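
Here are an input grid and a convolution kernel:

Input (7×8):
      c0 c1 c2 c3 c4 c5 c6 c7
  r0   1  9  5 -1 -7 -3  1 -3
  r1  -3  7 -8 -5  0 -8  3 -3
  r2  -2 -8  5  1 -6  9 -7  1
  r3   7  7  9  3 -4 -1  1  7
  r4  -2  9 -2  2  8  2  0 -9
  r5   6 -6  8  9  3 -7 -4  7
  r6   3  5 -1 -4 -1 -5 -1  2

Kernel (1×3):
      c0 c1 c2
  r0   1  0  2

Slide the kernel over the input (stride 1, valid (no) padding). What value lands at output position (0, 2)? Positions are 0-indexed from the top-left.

The receptive field on the input at this output position is [5 -1 -7]. Elementwise product with the kernel and sum: 5·1 + -7·2.

-9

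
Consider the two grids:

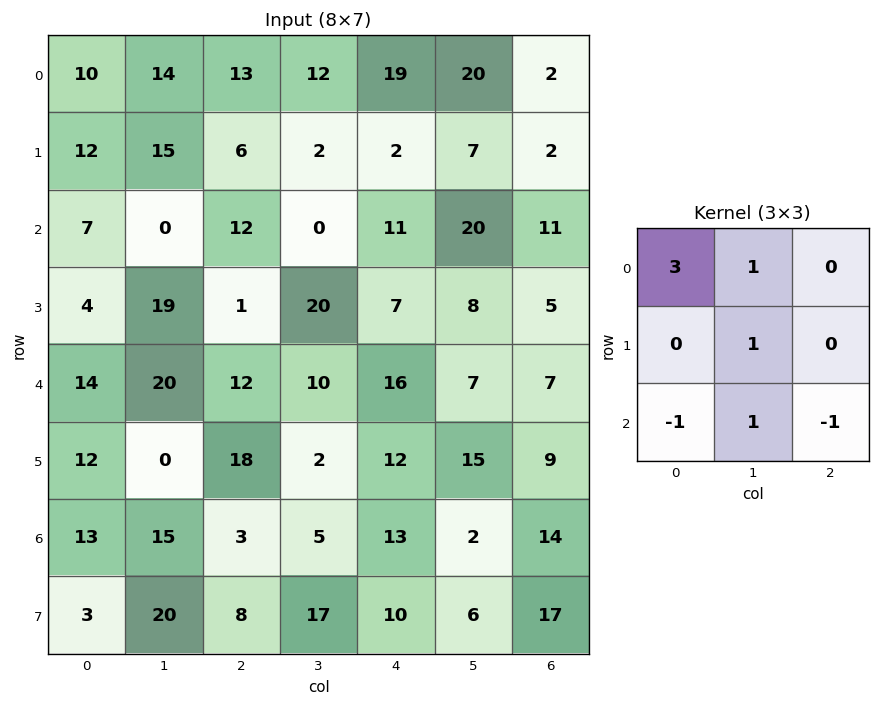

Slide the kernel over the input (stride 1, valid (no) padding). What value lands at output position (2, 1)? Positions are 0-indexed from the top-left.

-5

The receptive field on the input at this output position is [0 12 0 / 19 1 20 / 20 12 10]. Elementwise product with the kernel and sum: 0·3 + 12·1 + 1·1 + 20·-1 + 12·1 + 10·-1.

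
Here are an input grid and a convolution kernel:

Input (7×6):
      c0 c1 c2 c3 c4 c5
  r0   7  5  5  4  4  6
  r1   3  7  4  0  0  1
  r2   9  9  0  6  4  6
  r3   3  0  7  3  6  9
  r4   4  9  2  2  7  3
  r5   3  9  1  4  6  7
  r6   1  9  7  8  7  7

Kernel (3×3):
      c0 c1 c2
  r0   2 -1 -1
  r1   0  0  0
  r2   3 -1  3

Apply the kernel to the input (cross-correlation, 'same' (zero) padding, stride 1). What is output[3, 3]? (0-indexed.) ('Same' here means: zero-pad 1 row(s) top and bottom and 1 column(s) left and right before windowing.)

The receptive field on the zero-padded input at this output position is [0 6 4 / 7 3 6 / 2 2 7]. Elementwise product with the kernel and sum: 0·2 + 6·-1 + 4·-1 + 2·3 + 2·-1 + 7·3.

15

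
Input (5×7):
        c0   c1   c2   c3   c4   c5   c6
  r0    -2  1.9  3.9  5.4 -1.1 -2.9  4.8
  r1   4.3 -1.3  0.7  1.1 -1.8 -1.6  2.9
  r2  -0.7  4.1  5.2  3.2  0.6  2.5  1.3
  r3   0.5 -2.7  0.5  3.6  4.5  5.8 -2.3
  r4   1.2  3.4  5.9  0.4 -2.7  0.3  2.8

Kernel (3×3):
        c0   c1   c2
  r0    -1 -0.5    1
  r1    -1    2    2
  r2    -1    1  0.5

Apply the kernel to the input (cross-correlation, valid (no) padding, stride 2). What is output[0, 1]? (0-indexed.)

The receptive field on the input at this output position is [3.9 5.4 -1.1 / 0.7 1.1 -1.8 / 5.2 3.2 0.6]. Elementwise product with the kernel and sum: 3.9·-1 + 5.4·-0.5 + -1.1·1 + 0.7·-1 + 1.1·2 + -1.8·2 + 5.2·-1 + 3.2·1 + 0.6·0.5.

-11.5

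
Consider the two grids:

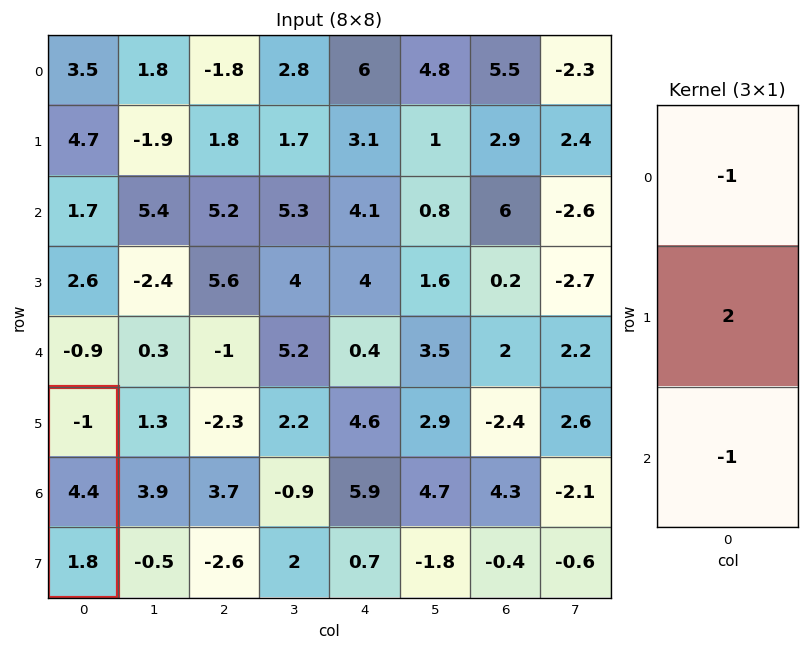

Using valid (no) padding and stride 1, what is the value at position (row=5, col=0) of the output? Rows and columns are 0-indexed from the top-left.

8

The receptive field on the input at this output position is [-1 / 4.4 / 1.8]. Elementwise product with the kernel and sum: -1·-1 + 4.4·2 + 1.8·-1.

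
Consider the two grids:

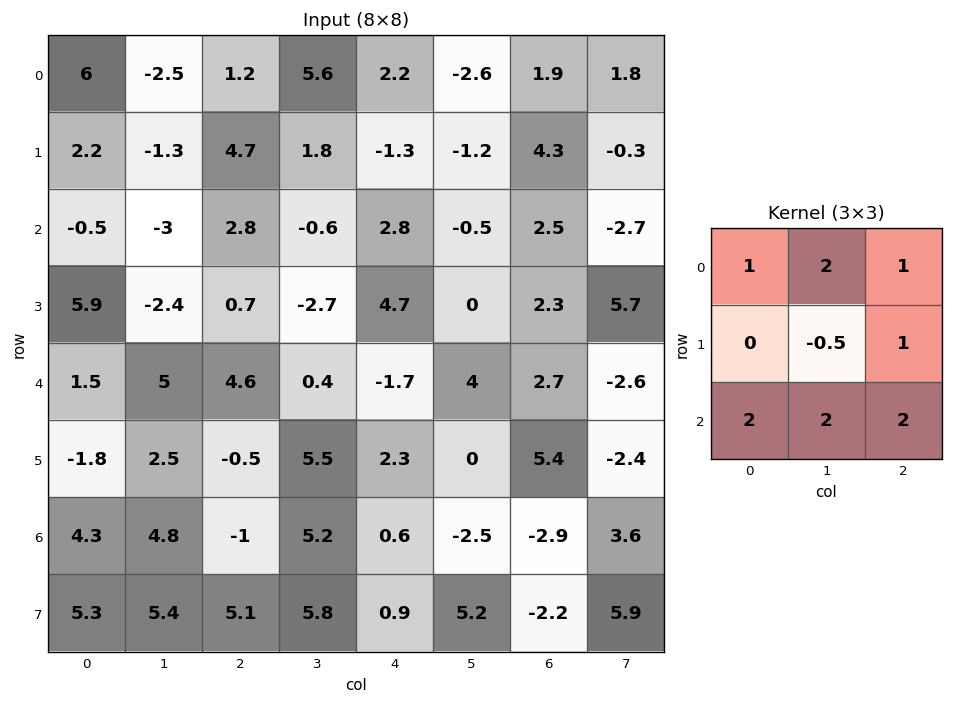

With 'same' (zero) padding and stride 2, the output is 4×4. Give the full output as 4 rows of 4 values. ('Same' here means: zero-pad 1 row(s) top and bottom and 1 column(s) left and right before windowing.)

-3.7 15.4 -5.1 6.45
7.35 -0.9 0.1 19.15
15.05 9.4 27.15 12.35
22.95 45.3 31.1 31.25

Output[0,0]: The receptive field on the zero-padded input at this output position is [0 0 0 / 0 6 -2.5 / 0 2.2 -1.3]. Elementwise product with the kernel and sum: 0·1 + 0·2 + 0·1 + 6·-0.5 + -2.5·1 + 0·2 + 2.2·2 + -1.3·2.
Output[0,1]: The receptive field on the zero-padded input at this output position is [0 0 0 / -2.5 1.2 5.6 / -1.3 4.7 1.8]. Elementwise product with the kernel and sum: 0·1 + 0·2 + 0·1 + 1.2·-0.5 + 5.6·1 + -1.3·2 + 4.7·2 + 1.8·2.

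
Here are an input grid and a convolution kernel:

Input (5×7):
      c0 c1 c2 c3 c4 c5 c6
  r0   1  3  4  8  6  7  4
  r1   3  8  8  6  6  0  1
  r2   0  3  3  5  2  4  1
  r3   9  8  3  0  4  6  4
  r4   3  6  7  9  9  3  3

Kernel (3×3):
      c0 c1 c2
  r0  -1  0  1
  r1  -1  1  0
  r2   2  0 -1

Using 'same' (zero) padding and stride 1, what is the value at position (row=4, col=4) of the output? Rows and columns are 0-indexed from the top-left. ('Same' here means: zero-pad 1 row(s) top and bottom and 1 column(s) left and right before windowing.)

6

The receptive field on the zero-padded input at this output position is [0 4 6 / 9 9 3 / 0 0 0]. Elementwise product with the kernel and sum: 0·-1 + 6·1 + 9·-1 + 9·1 + 0·2 + 0·-1.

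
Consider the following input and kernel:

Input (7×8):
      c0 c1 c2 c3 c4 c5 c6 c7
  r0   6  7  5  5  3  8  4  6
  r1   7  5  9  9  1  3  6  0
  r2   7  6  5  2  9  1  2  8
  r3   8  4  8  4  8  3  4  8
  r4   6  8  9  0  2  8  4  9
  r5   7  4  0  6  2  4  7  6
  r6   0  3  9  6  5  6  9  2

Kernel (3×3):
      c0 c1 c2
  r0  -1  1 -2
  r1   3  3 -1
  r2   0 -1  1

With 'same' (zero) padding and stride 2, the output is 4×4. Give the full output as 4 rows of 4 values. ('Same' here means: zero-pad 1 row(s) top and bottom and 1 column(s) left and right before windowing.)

Output[0,0]: The receptive field on the zero-padded input at this output position is [0 0 0 / 0 6 7 / 0 7 5]. Elementwise product with the kernel and sum: 0·-1 + 0·1 + 0·-2 + 0·3 + 6·3 + 7·-1 + 7·-1 + 5·1.

9 31 18 24
8 13 13 8
7 53 -2 11
-4 14 15 34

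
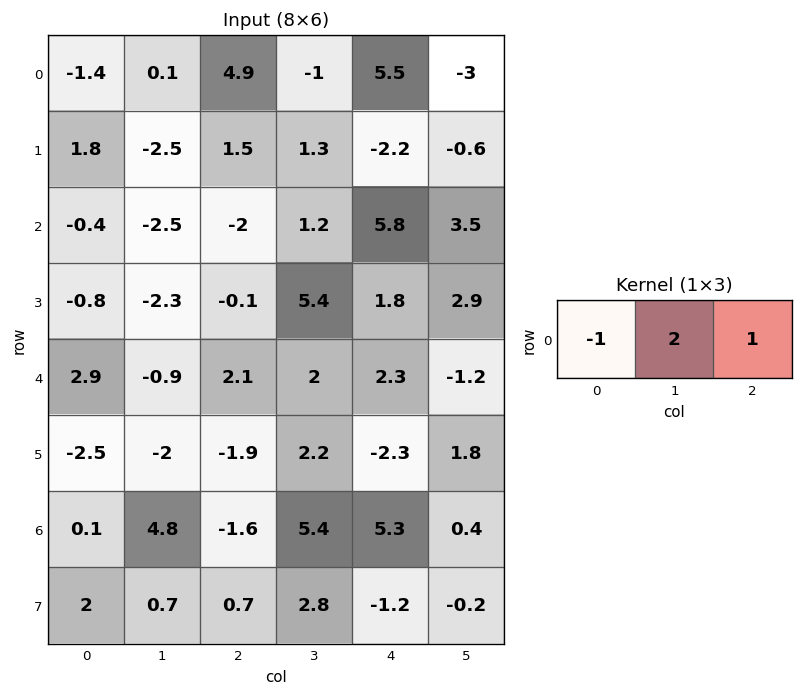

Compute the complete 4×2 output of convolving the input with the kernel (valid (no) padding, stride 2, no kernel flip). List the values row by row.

Output[0,0]: The receptive field on the input at this output position is [-1.4 0.1 4.9]. Elementwise product with the kernel and sum: -1.4·-1 + 0.1·2 + 4.9·1.

6.5 -1.4
-6.6 10.2
-2.6 4.2
7.9 17.7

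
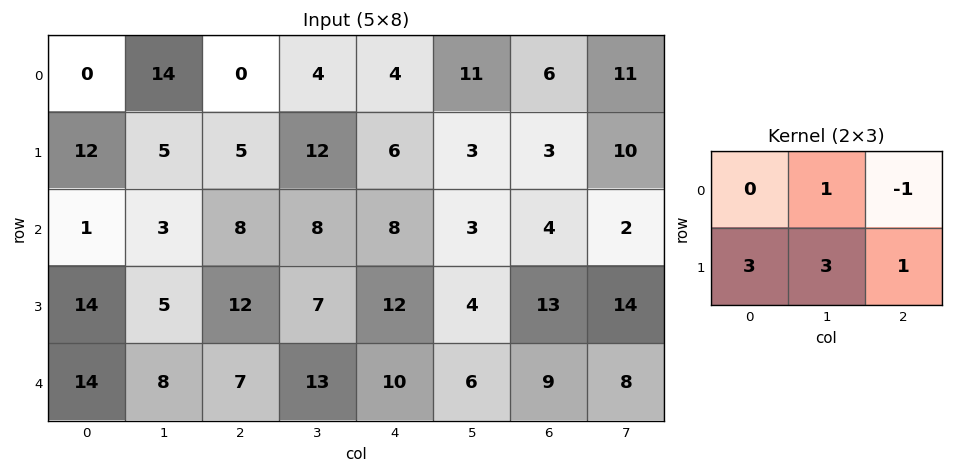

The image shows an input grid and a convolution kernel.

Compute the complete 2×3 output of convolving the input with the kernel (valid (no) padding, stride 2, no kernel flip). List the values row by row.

70 57 35
64 69 60

Output[0,0]: The receptive field on the input at this output position is [0 14 0 / 12 5 5]. Elementwise product with the kernel and sum: 14·1 + 0·-1 + 12·3 + 5·3 + 5·1.
Output[0,1]: The receptive field on the input at this output position is [0 4 4 / 5 12 6]. Elementwise product with the kernel and sum: 4·1 + 4·-1 + 5·3 + 12·3 + 6·1.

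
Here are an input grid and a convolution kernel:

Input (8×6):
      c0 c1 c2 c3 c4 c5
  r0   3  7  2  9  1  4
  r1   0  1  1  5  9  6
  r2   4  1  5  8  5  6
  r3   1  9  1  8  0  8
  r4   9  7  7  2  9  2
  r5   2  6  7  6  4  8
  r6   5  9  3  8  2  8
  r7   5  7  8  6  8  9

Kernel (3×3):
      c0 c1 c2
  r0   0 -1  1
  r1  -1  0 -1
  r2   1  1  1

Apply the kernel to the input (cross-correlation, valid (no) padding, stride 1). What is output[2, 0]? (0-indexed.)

The receptive field on the input at this output position is [4 1 5 / 1 9 1 / 9 7 7]. Elementwise product with the kernel and sum: 1·-1 + 5·1 + 1·-1 + 1·-1 + 9·1 + 7·1 + 7·1.

25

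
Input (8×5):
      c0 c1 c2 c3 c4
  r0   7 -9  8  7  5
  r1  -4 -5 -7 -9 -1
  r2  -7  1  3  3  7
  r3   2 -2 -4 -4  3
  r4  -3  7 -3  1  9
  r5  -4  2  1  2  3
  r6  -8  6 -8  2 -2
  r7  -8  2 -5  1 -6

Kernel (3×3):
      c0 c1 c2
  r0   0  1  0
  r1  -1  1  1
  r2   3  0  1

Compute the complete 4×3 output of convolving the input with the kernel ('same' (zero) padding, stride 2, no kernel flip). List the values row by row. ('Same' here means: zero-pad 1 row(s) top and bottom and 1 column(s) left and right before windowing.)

Output[0,0]: The receptive field on the zero-padded input at this output position is [0 0 0 / 0 7 -9 / 0 -4 -5]. Elementwise product with the kernel and sum: 0·1 + 0·-1 + 7·1 + -9·1 + 0·3 + -5·1.

-7 0 -29
-12 -12 -9
8 -5 17
-4 -4 2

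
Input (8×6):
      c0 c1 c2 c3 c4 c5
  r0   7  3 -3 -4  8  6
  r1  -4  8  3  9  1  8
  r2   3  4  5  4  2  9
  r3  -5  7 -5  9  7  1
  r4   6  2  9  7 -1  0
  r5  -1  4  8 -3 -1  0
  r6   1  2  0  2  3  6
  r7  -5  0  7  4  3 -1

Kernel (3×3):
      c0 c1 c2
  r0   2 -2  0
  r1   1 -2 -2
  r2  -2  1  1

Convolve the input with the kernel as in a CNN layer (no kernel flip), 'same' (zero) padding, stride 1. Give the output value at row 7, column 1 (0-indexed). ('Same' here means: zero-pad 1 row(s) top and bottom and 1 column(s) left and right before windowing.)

The receptive field on the zero-padded input at this output position is [1 2 0 / -5 0 7 / 0 0 0]. Elementwise product with the kernel and sum: 1·2 + 2·-2 + -5·1 + 0·-2 + 7·-2 + 0·-2 + 0·1 + 0·1.

-21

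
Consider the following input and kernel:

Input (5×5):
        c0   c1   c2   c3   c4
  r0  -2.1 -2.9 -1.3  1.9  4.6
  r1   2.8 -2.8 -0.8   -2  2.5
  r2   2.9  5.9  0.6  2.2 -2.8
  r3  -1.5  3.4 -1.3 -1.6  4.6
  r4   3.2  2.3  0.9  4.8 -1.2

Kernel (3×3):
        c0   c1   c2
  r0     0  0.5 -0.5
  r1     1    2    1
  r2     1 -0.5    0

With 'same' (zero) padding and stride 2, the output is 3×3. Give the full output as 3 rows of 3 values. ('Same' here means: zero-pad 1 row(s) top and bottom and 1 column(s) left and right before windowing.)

-8.5 -6 7.85
15.25 13.95 -6.05
6.25 9.05 4.7

Output[0,0]: The receptive field on the zero-padded input at this output position is [0 0 0 / 0 -2.1 -2.9 / 0 2.8 -2.8]. Elementwise product with the kernel and sum: 0·0.5 + 0·-0.5 + 0·1 + -2.1·2 + -2.9·1 + 0·1 + 2.8·-0.5.
Output[0,1]: The receptive field on the zero-padded input at this output position is [0 0 0 / -2.9 -1.3 1.9 / -2.8 -0.8 -2]. Elementwise product with the kernel and sum: 0·0.5 + 0·-0.5 + -2.9·1 + -1.3·2 + 1.9·1 + -2.8·1 + -0.8·-0.5.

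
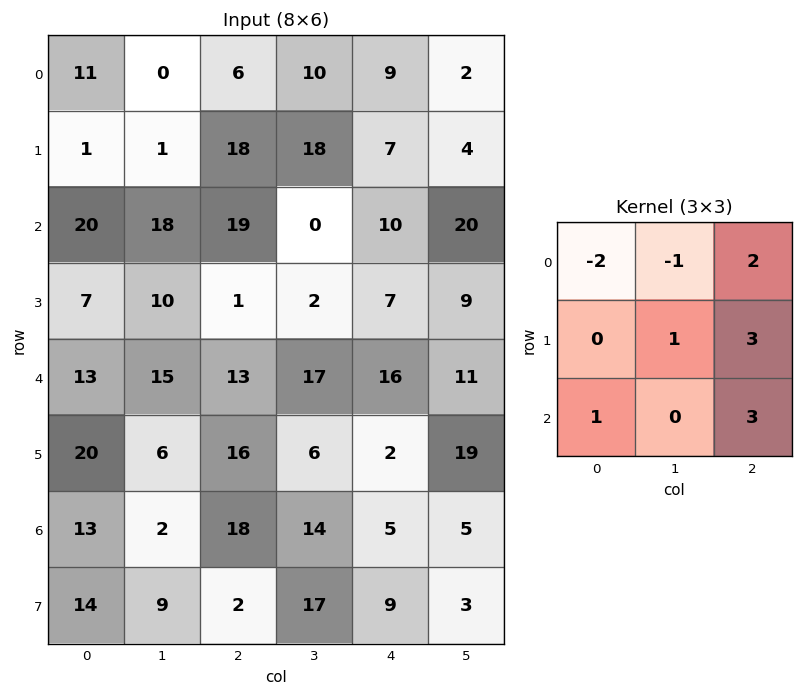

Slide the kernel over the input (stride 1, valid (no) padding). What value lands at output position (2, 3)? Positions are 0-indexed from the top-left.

The receptive field on the input at this output position is [0 10 20 / 2 7 9 / 17 16 11]. Elementwise product with the kernel and sum: 0·-2 + 10·-1 + 20·2 + 7·1 + 9·3 + 17·1 + 11·3.

114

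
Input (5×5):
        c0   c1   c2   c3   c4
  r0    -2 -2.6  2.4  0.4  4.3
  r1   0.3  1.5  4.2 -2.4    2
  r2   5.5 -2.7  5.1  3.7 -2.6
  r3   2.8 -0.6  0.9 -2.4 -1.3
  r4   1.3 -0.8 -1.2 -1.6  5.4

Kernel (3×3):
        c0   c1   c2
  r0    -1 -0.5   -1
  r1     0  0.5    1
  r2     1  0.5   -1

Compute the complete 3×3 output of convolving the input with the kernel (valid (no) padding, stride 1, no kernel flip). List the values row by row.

Output[0,0]: The receptive field on the input at this output position is [-2 -2.6 2.4 / 0.3 1.5 4.2 / 5.5 -2.7 5.1]. Elementwise product with the kernel and sum: -2·-1 + -2.6·-0.5 + 2.4·-1 + 1.5·0.5 + 4.2·1 + 5.5·1 + -2.7·0.5 + 5.1·-1.

4.9 -3.15 3.45
0.1 7.3 -4.75
-6.55 -5.3 -14.25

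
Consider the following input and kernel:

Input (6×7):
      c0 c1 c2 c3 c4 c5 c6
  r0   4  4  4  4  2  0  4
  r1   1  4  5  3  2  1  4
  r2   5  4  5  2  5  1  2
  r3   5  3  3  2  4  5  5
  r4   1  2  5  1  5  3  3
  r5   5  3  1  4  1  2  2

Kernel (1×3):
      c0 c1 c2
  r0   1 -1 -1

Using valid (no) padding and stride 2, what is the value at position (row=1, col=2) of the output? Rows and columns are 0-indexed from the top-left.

2

The receptive field on the input at this output position is [5 1 2]. Elementwise product with the kernel and sum: 5·1 + 1·-1 + 2·-1.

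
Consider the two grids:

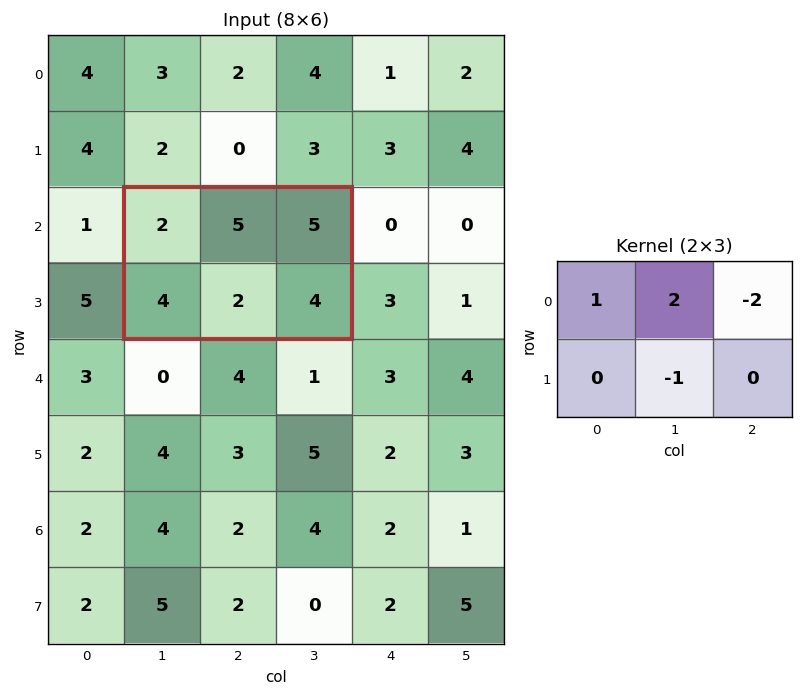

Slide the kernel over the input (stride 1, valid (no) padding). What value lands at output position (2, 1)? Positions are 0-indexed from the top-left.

0

The receptive field on the input at this output position is [2 5 5 / 4 2 4]. Elementwise product with the kernel and sum: 2·1 + 5·2 + 5·-2 + 2·-1.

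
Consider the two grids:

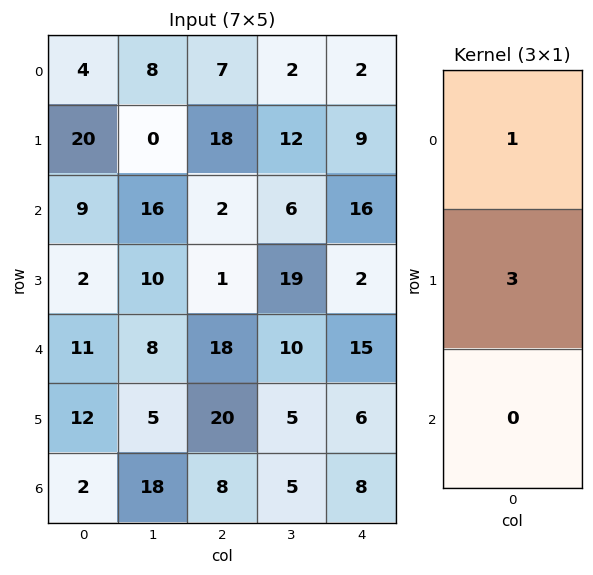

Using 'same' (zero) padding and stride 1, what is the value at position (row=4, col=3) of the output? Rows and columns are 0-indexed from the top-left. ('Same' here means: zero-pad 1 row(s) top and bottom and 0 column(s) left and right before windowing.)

The receptive field on the zero-padded input at this output position is [19 / 10 / 5]. Elementwise product with the kernel and sum: 19·1 + 10·3.

49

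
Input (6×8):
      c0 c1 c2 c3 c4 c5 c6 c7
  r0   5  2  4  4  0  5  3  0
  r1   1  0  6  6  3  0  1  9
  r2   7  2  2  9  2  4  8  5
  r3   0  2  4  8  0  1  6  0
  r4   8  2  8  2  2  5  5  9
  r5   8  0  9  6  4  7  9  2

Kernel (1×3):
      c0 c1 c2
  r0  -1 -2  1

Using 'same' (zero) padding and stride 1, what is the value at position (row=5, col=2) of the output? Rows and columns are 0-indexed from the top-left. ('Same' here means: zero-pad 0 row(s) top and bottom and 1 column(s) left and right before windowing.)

-12

The receptive field on the zero-padded input at this output position is [0 9 6]. Elementwise product with the kernel and sum: 0·-1 + 9·-2 + 6·1.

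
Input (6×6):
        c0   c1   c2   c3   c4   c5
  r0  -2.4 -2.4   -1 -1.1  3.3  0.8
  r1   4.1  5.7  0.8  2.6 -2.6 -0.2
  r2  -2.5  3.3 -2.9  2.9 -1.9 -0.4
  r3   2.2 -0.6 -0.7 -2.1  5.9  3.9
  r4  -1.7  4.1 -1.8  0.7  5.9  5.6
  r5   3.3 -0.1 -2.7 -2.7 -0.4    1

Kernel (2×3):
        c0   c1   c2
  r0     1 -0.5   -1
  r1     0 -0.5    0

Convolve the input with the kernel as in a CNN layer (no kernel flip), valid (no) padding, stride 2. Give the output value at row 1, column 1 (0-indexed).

-1.4

The receptive field on the input at this output position is [-2.9 2.9 -1.9 / -0.7 -2.1 5.9]. Elementwise product with the kernel and sum: -2.9·1 + 2.9·-0.5 + -1.9·-1 + -2.1·-0.5.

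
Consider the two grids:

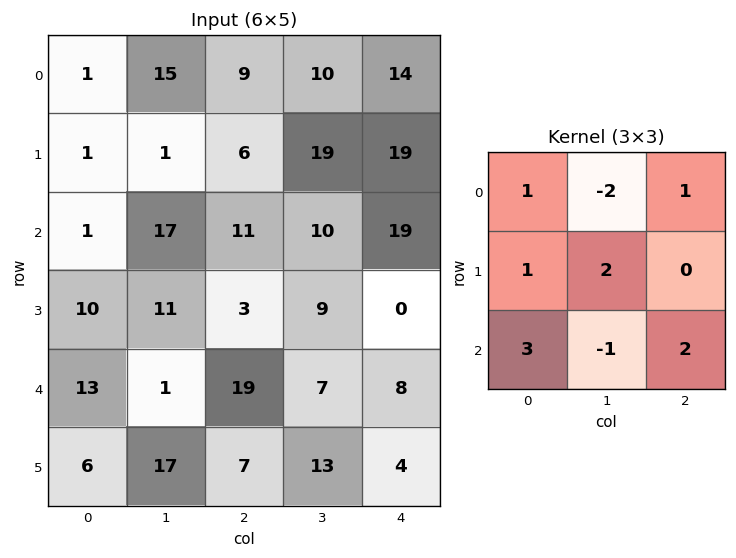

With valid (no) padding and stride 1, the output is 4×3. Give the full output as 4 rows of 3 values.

-9 80 108
65 95 18
86 20 97
21 123 34

Output[0,0]: The receptive field on the input at this output position is [1 15 9 / 1 1 6 / 1 17 11]. Elementwise product with the kernel and sum: 1·1 + 15·-2 + 9·1 + 1·1 + 1·2 + 1·3 + 17·-1 + 11·2.
Output[0,1]: The receptive field on the input at this output position is [15 9 10 / 1 6 19 / 17 11 10]. Elementwise product with the kernel and sum: 15·1 + 9·-2 + 10·1 + 1·1 + 6·2 + 17·3 + 11·-1 + 10·2.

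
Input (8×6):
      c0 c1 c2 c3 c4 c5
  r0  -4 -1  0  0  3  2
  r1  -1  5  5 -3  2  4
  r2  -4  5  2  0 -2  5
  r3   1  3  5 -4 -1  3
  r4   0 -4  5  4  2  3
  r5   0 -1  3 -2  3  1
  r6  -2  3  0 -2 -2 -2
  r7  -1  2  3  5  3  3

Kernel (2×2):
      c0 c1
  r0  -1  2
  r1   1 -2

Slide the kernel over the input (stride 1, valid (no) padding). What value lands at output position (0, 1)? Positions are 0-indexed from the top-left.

-4

The receptive field on the input at this output position is [-1 0 / 5 5]. Elementwise product with the kernel and sum: -1·-1 + 0·2 + 5·1 + 5·-2.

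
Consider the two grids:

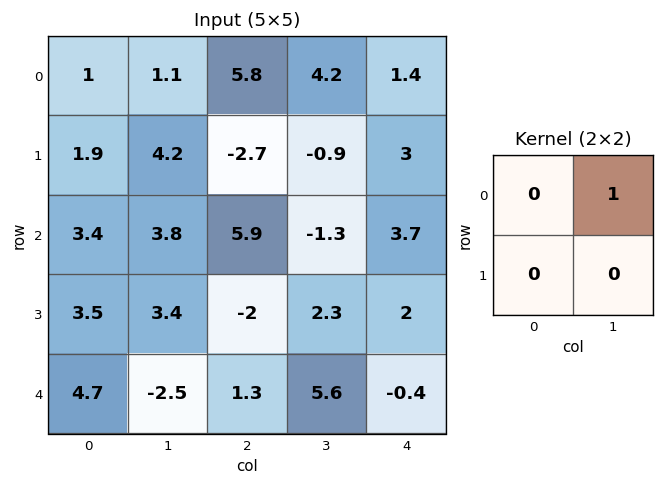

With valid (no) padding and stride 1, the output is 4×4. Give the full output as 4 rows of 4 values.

1.1 5.8 4.2 1.4
4.2 -2.7 -0.9 3
3.8 5.9 -1.3 3.7
3.4 -2 2.3 2

Output[0,0]: The receptive field on the input at this output position is [1 1.1 / 1.9 4.2]. Elementwise product with the kernel and sum: 1.1·1.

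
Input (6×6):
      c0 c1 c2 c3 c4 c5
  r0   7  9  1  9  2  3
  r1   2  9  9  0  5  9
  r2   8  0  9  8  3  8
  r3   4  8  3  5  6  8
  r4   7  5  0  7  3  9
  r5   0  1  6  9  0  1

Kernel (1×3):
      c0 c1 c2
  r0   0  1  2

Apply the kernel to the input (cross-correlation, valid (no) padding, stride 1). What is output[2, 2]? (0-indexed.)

The receptive field on the input at this output position is [9 8 3]. Elementwise product with the kernel and sum: 8·1 + 3·2.

14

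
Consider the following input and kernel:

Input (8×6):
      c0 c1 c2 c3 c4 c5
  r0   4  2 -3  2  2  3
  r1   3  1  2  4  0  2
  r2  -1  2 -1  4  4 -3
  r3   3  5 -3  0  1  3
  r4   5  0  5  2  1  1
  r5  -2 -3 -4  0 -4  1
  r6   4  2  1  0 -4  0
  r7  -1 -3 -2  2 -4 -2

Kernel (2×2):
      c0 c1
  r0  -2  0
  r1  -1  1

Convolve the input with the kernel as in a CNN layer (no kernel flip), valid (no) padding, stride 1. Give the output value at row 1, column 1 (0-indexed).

-5

The receptive field on the input at this output position is [1 2 / 2 -1]. Elementwise product with the kernel and sum: 1·-2 + 2·-1 + -1·1.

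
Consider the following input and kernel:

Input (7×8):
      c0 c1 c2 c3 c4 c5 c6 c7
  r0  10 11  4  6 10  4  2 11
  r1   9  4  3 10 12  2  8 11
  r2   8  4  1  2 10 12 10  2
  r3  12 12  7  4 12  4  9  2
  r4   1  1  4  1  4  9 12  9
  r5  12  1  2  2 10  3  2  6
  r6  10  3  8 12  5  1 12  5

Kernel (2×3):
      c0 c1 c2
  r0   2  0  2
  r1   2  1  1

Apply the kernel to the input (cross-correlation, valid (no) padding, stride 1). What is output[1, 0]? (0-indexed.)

The receptive field on the input at this output position is [9 4 3 / 8 4 1]. Elementwise product with the kernel and sum: 9·2 + 3·2 + 8·2 + 4·1 + 1·1.

45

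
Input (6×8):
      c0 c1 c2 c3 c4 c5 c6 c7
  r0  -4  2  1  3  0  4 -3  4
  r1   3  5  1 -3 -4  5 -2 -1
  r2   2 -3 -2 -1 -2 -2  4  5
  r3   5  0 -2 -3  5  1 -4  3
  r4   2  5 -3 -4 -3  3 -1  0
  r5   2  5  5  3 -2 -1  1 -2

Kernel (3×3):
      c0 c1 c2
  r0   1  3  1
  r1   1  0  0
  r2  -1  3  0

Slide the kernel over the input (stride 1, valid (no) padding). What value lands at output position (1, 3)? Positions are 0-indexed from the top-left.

The receptive field on the input at this output position is [-3 -4 5 / -1 -2 -2 / -3 5 1]. Elementwise product with the kernel and sum: -3·1 + -4·3 + 5·1 + -1·1 + -3·-1 + 5·3.

7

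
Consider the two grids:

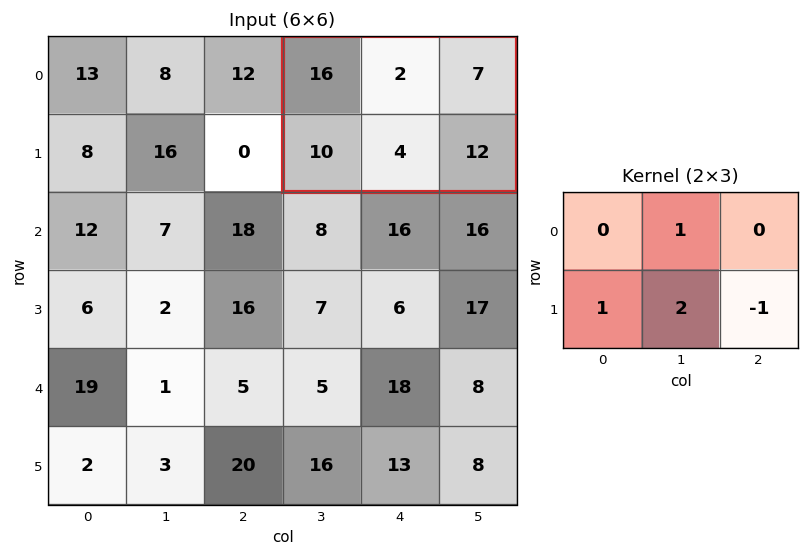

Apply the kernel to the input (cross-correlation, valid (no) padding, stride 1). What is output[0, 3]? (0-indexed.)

8

The receptive field on the input at this output position is [16 2 7 / 10 4 12]. Elementwise product with the kernel and sum: 2·1 + 10·1 + 4·2 + 12·-1.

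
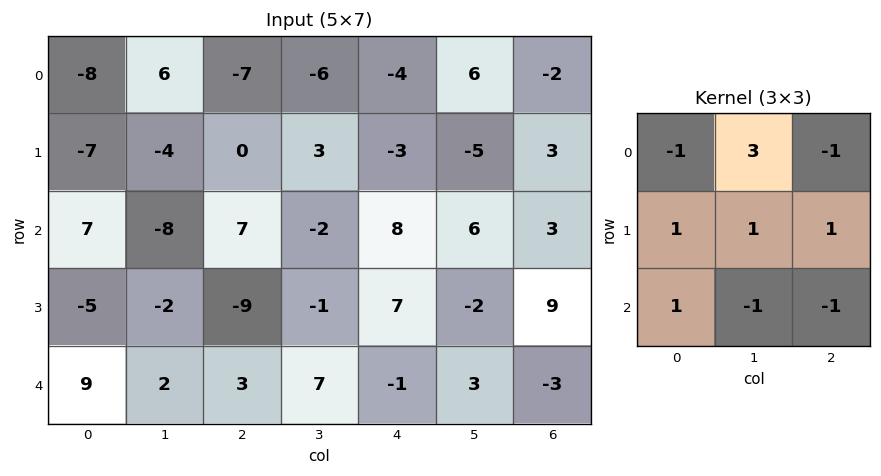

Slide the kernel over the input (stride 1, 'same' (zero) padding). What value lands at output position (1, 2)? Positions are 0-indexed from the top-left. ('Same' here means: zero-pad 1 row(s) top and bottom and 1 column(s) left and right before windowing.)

-35

The receptive field on the zero-padded input at this output position is [6 -7 -6 / -4 0 3 / -8 7 -2]. Elementwise product with the kernel and sum: 6·-1 + -7·3 + -6·-1 + -4·1 + 0·1 + 3·1 + -8·1 + 7·-1 + -2·-1.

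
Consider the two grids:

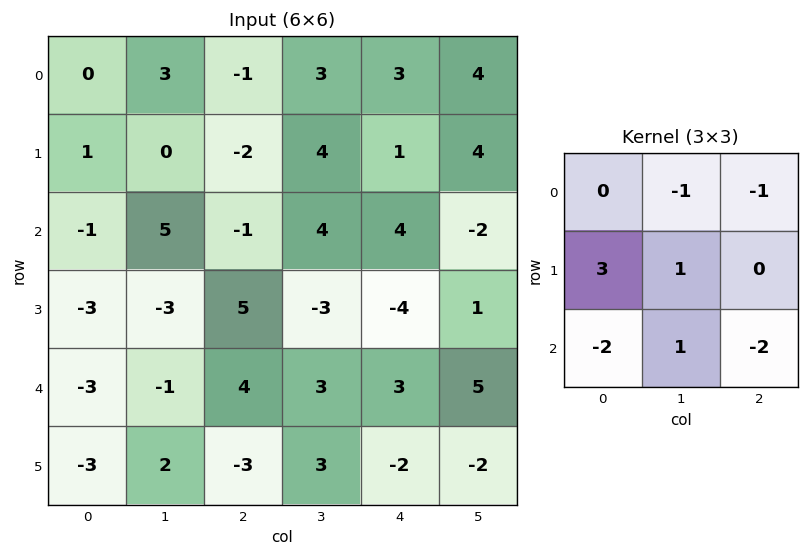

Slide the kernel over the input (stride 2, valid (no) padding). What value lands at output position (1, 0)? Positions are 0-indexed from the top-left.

-19

The receptive field on the input at this output position is [-1 5 -1 / -3 -3 5 / -3 -1 4]. Elementwise product with the kernel and sum: 5·-1 + -1·-1 + -3·3 + -3·1 + -3·-2 + -1·1 + 4·-2.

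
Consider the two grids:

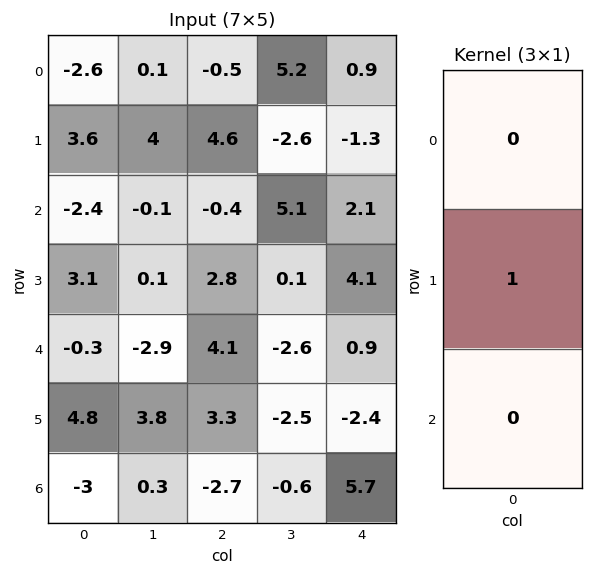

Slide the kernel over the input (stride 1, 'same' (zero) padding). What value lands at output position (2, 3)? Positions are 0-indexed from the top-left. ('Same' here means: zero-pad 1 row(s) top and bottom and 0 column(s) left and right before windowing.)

The receptive field on the zero-padded input at this output position is [-2.6 / 5.1 / 0.1]. Elementwise product with the kernel and sum: 5.1·1.

5.1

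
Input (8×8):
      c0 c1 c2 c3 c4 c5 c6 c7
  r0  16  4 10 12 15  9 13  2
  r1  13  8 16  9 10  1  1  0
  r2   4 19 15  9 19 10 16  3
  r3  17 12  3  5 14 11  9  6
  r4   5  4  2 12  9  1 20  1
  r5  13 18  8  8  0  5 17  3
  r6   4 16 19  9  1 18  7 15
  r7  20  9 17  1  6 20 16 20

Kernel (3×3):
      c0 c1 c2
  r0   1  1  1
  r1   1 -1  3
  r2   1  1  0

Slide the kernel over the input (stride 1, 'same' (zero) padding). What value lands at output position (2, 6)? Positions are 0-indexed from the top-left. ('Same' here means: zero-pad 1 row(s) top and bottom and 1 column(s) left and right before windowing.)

The receptive field on the zero-padded input at this output position is [1 1 0 / 10 16 3 / 11 9 6]. Elementwise product with the kernel and sum: 1·1 + 1·1 + 0·1 + 10·1 + 16·-1 + 3·3 + 11·1 + 9·1.

25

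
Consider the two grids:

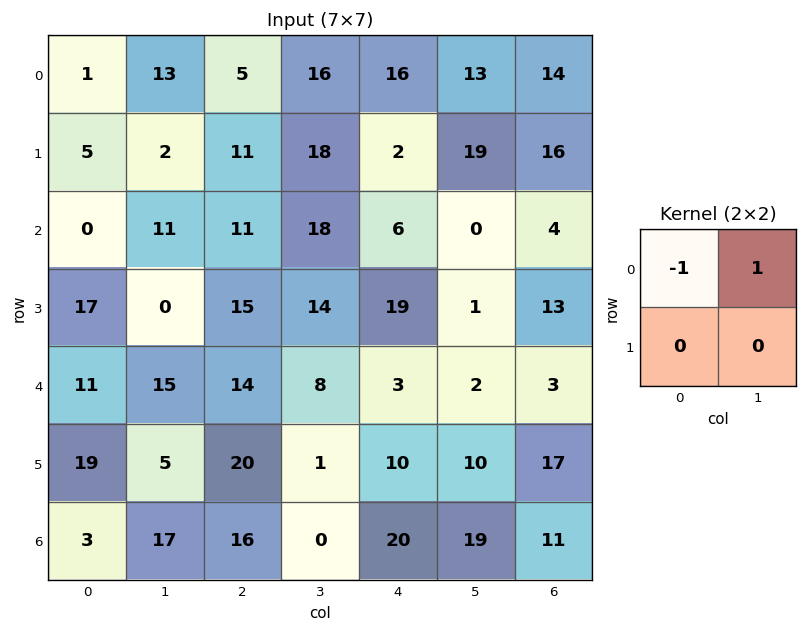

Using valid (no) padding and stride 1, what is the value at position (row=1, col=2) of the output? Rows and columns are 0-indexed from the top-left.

7

The receptive field on the input at this output position is [11 18 / 11 18]. Elementwise product with the kernel and sum: 11·-1 + 18·1.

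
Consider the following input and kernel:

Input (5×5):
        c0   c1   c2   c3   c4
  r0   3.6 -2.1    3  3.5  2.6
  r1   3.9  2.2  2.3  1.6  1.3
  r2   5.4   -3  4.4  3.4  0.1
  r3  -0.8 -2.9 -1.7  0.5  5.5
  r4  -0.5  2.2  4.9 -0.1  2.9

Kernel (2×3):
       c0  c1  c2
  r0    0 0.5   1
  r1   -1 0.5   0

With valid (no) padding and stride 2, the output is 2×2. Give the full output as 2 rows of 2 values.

Output[0,0]: The receptive field on the input at this output position is [3.6 -2.1 3 / 3.9 2.2 2.3]. Elementwise product with the kernel and sum: -2.1·0.5 + 3·1 + 3.9·-1 + 2.2·0.5.

-0.85 2.85
2.25 3.75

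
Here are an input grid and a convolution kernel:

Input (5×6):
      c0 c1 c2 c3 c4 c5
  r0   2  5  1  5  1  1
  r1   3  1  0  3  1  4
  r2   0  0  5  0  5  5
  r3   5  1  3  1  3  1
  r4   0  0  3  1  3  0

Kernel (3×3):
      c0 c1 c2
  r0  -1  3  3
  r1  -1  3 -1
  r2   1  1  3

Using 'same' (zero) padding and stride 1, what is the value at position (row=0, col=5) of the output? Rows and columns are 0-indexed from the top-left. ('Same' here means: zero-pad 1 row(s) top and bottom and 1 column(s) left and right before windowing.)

7

The receptive field on the zero-padded input at this output position is [0 0 0 / 1 1 0 / 1 4 0]. Elementwise product with the kernel and sum: 0·-1 + 0·3 + 0·3 + 1·-1 + 1·3 + 0·-1 + 1·1 + 4·1 + 0·3.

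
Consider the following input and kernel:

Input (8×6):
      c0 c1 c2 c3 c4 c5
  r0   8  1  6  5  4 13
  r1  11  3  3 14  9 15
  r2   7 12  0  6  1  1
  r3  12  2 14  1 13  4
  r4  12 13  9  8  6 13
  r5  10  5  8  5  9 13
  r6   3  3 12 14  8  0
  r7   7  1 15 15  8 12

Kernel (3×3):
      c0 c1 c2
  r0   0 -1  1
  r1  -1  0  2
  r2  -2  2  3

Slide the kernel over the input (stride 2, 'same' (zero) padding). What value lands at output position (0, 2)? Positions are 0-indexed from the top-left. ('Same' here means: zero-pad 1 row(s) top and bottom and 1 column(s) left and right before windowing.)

The receptive field on the zero-padded input at this output position is [0 0 0 / 5 4 13 / 14 9 15]. Elementwise product with the kernel and sum: 0·-1 + 0·1 + 5·-1 + 13·2 + 14·-2 + 9·2 + 15·3.

56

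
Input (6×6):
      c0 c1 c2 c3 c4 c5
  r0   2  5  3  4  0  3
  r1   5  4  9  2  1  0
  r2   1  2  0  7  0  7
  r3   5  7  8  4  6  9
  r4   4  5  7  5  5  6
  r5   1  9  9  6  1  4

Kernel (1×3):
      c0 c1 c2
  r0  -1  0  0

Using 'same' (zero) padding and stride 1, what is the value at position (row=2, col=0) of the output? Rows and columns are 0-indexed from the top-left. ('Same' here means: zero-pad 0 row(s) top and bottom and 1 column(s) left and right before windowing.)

0

The receptive field on the zero-padded input at this output position is [0 1 2]. Elementwise product with the kernel and sum: 0·-1.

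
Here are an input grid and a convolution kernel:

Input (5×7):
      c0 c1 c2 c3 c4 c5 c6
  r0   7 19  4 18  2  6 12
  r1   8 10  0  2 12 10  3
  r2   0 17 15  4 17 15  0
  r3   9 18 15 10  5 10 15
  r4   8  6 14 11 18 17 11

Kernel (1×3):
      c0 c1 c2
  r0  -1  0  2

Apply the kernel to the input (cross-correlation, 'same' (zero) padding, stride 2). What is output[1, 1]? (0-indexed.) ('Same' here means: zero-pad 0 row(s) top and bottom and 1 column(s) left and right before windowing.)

The receptive field on the zero-padded input at this output position is [17 15 4]. Elementwise product with the kernel and sum: 17·-1 + 4·2.

-9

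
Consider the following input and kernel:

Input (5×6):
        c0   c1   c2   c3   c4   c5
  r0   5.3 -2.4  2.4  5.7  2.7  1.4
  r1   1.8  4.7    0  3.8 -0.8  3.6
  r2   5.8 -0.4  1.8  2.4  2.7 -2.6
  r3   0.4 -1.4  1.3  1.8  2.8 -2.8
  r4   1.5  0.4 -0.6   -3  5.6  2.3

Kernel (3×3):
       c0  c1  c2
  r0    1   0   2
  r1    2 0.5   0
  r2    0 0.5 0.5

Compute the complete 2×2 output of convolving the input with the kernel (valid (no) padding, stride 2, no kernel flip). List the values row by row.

Output[0,0]: The receptive field on the input at this output position is [5.3 -2.4 2.4 / 1.8 4.7 0 / 5.8 -0.4 1.8]. Elementwise product with the kernel and sum: 5.3·1 + 2.4·2 + 1.8·2 + 4.7·0.5 + -0.4·0.5 + 1.8·0.5.

16.75 12.25
9.4 12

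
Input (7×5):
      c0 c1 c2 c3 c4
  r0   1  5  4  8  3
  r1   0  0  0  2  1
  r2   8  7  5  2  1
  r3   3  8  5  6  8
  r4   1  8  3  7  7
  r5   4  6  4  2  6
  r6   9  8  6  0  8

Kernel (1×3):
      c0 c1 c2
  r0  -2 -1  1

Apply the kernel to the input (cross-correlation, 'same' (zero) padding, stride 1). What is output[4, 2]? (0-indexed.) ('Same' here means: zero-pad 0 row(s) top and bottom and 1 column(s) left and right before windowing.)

-12

The receptive field on the zero-padded input at this output position is [8 3 7]. Elementwise product with the kernel and sum: 8·-2 + 3·-1 + 7·1.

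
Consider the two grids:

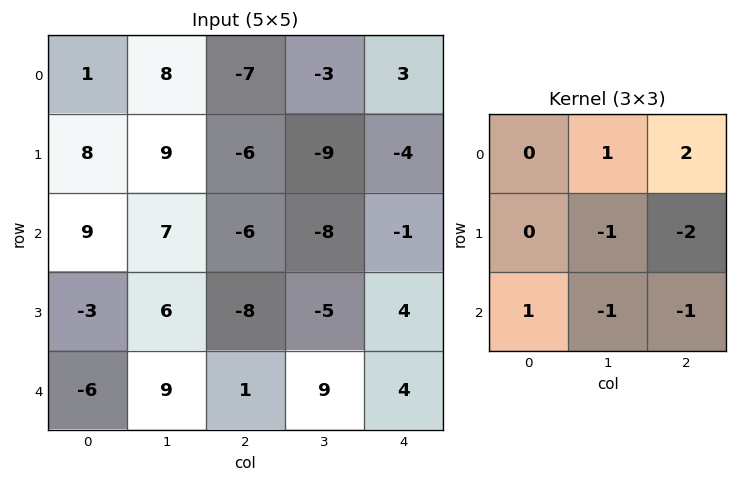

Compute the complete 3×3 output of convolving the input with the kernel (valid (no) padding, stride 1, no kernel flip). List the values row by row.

5 32 23
1 17 -14
-11 -5 -25

Output[0,0]: The receptive field on the input at this output position is [1 8 -7 / 8 9 -6 / 9 7 -6]. Elementwise product with the kernel and sum: 8·1 + -7·2 + 9·-1 + -6·-2 + 9·1 + 7·-1 + -6·-1.
Output[0,1]: The receptive field on the input at this output position is [8 -7 -3 / 9 -6 -9 / 7 -6 -8]. Elementwise product with the kernel and sum: -7·1 + -3·2 + -6·-1 + -9·-2 + 7·1 + -6·-1 + -8·-1.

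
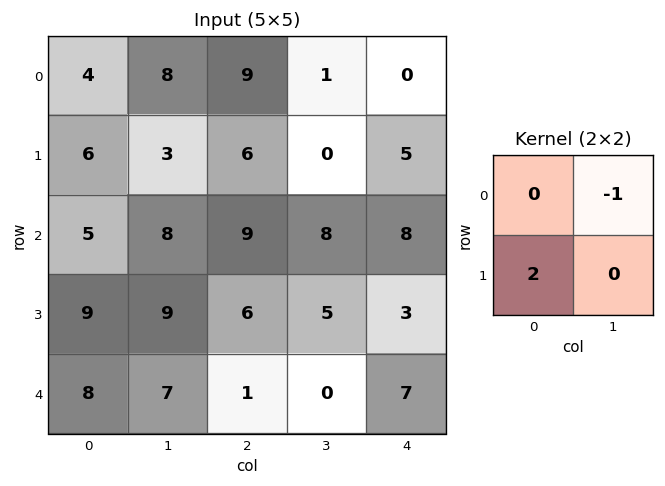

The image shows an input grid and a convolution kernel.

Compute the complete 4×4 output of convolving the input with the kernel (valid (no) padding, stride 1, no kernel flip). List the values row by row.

4 -3 11 0
7 10 18 11
10 9 4 2
7 8 -3 -3

Output[0,0]: The receptive field on the input at this output position is [4 8 / 6 3]. Elementwise product with the kernel and sum: 8·-1 + 6·2.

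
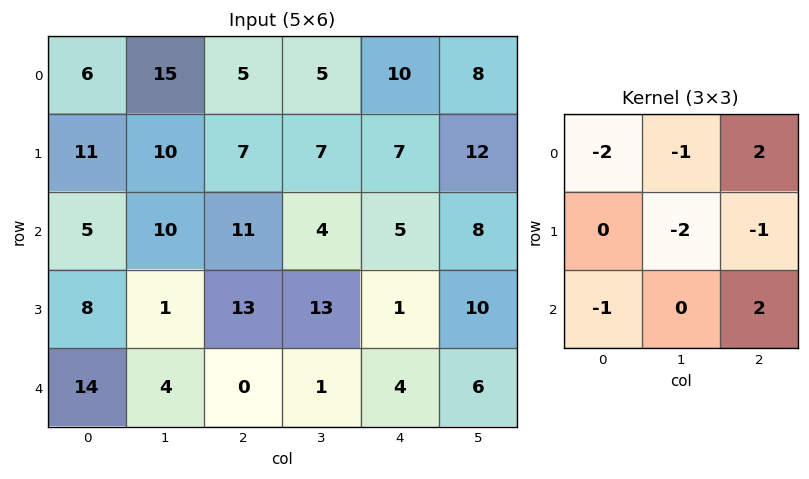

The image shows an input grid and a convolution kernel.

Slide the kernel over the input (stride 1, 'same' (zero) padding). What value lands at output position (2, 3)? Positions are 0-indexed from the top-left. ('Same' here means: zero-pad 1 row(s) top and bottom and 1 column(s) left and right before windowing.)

-31

The receptive field on the zero-padded input at this output position is [7 7 7 / 11 4 5 / 13 13 1]. Elementwise product with the kernel and sum: 7·-2 + 7·-1 + 7·2 + 4·-2 + 5·-1 + 13·-1 + 1·2.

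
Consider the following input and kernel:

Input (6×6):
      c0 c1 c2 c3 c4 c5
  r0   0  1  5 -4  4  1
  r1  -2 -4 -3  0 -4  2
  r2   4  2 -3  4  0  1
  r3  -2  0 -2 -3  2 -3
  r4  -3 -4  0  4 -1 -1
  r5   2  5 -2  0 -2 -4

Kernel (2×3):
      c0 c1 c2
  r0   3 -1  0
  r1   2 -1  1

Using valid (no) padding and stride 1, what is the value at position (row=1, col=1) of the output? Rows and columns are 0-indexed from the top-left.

2

The receptive field on the input at this output position is [-4 -3 0 / 2 -3 4]. Elementwise product with the kernel and sum: -4·3 + -3·-1 + 2·2 + -3·-1 + 4·1.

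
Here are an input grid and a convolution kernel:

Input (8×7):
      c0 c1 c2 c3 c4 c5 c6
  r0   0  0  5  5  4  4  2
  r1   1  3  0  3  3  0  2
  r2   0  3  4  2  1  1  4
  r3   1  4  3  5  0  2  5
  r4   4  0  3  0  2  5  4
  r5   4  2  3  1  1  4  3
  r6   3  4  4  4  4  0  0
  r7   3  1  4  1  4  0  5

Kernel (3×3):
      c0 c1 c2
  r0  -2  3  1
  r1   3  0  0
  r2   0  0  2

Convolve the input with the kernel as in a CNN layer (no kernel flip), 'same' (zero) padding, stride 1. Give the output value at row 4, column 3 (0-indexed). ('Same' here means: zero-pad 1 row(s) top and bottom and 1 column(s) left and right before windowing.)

The receptive field on the zero-padded input at this output position is [3 5 0 / 3 0 2 / 3 1 1]. Elementwise product with the kernel and sum: 3·-2 + 5·3 + 0·1 + 3·3 + 1·2.

20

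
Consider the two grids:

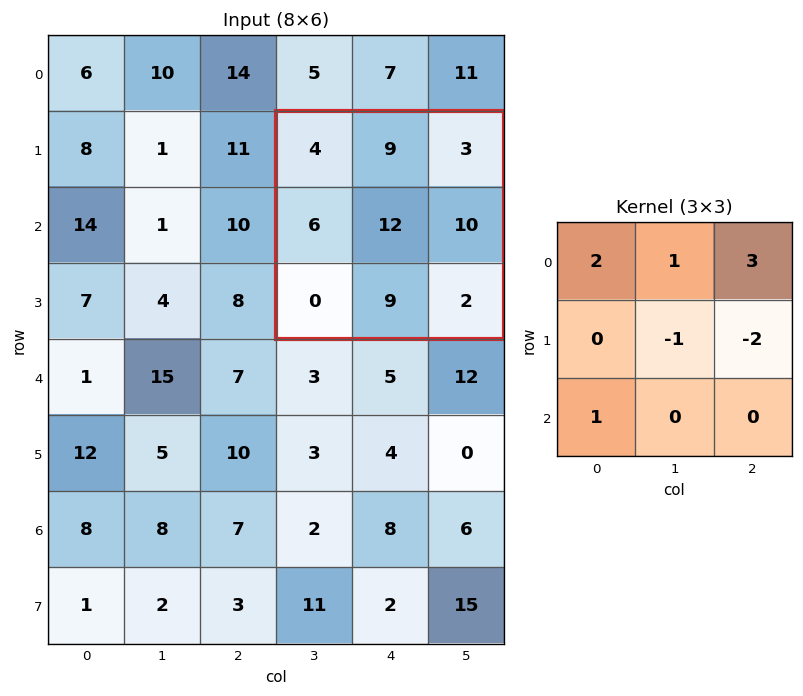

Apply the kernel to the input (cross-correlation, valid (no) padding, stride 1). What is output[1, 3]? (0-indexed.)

The receptive field on the input at this output position is [4 9 3 / 6 12 10 / 0 9 2]. Elementwise product with the kernel and sum: 4·2 + 9·1 + 3·3 + 12·-1 + 10·-2 + 0·1.

-6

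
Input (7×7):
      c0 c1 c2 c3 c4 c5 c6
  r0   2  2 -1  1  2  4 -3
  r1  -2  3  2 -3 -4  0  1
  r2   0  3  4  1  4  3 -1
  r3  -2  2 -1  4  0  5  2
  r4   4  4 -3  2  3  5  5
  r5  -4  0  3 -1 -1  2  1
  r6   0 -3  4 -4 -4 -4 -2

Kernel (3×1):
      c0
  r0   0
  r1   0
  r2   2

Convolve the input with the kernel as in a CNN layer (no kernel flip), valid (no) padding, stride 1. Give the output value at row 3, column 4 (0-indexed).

The receptive field on the input at this output position is [0 / 3 / -1]. Elementwise product with the kernel and sum: -1·2.

-2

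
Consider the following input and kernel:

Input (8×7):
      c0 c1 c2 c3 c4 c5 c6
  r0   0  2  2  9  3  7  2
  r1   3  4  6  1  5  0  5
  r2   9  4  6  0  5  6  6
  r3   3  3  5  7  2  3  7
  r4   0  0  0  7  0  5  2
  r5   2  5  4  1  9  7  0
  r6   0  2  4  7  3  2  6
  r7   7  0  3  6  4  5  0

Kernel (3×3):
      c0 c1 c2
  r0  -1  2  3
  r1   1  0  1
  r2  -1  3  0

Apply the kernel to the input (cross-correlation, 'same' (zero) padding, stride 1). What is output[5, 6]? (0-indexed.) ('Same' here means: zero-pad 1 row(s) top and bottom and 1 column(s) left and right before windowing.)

22

The receptive field on the zero-padded input at this output position is [5 2 0 / 7 0 0 / 2 6 0]. Elementwise product with the kernel and sum: 5·-1 + 2·2 + 0·3 + 7·1 + 0·1 + 2·-1 + 6·3.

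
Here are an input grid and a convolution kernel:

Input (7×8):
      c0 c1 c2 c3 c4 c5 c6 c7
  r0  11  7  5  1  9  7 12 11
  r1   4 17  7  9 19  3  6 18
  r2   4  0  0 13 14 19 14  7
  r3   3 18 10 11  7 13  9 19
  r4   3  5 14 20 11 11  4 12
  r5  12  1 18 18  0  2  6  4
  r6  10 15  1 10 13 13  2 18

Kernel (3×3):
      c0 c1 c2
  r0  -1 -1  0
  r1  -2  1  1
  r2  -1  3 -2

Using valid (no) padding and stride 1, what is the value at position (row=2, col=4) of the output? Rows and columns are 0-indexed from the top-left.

The receptive field on the input at this output position is [14 19 14 / 7 13 9 / 11 11 4]. Elementwise product with the kernel and sum: 14·-1 + 19·-1 + 7·-2 + 13·1 + 9·1 + 11·-1 + 11·3 + 4·-2.

-11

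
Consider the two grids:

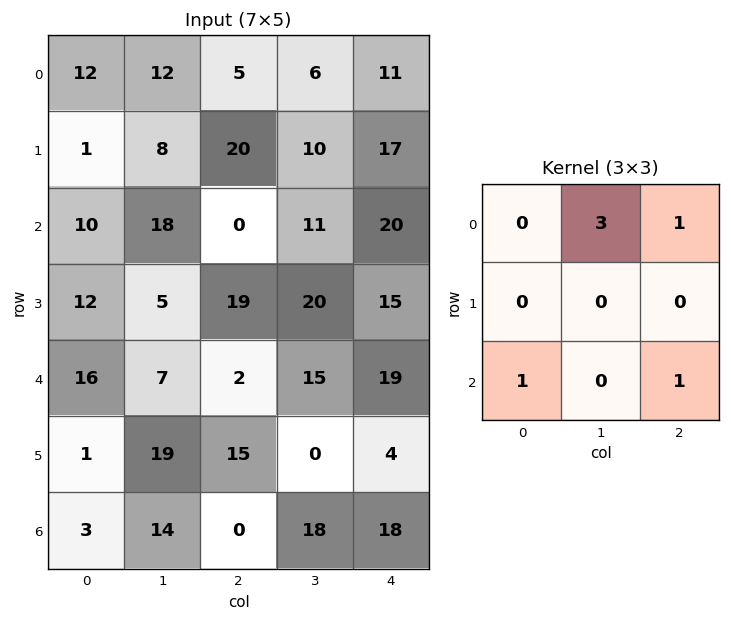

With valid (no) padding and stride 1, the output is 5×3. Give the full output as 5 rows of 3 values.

51 50 49
75 95 81
72 33 74
50 96 94
26 53 82

Output[0,0]: The receptive field on the input at this output position is [12 12 5 / 1 8 20 / 10 18 0]. Elementwise product with the kernel and sum: 12·3 + 5·1 + 10·1 + 0·1.
Output[0,1]: The receptive field on the input at this output position is [12 5 6 / 8 20 10 / 18 0 11]. Elementwise product with the kernel and sum: 5·3 + 6·1 + 18·1 + 11·1.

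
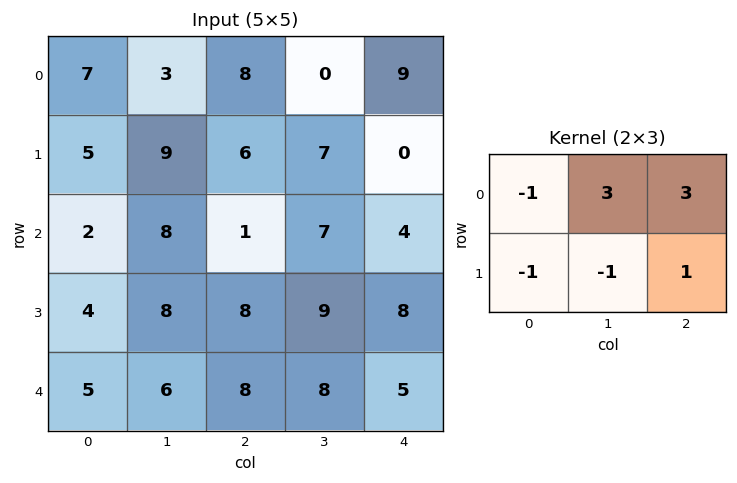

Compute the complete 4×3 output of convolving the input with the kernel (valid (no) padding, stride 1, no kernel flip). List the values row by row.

Output[0,0]: The receptive field on the input at this output position is [7 3 8 / 5 9 6]. Elementwise product with the kernel and sum: 7·-1 + 3·3 + 8·3 + 5·-1 + 9·-1 + 6·1.

18 13 6
31 28 11
21 9 23
41 37 32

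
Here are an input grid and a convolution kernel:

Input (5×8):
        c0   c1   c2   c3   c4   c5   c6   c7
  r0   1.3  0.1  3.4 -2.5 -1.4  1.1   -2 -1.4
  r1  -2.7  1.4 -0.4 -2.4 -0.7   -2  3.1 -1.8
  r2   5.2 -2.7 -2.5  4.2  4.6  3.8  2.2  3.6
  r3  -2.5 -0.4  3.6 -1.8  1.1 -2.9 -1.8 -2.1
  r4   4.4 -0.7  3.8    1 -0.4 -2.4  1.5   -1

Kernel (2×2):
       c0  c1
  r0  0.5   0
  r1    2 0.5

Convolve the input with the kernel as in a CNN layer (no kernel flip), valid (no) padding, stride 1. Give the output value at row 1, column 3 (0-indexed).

9.5

The receptive field on the input at this output position is [-2.4 -0.7 / 4.2 4.6]. Elementwise product with the kernel and sum: -2.4·0.5 + 4.2·2 + 4.6·0.5.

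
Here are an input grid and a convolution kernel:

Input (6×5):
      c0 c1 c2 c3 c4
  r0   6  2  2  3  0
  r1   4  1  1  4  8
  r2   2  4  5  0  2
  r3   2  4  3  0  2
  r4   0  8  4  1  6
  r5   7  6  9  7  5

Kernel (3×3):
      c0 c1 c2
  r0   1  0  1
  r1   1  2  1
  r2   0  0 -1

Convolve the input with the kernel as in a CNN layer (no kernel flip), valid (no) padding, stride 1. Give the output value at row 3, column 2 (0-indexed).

The receptive field on the input at this output position is [3 0 2 / 4 1 6 / 9 7 5]. Elementwise product with the kernel and sum: 3·1 + 2·1 + 4·1 + 1·2 + 6·1 + 5·-1.

12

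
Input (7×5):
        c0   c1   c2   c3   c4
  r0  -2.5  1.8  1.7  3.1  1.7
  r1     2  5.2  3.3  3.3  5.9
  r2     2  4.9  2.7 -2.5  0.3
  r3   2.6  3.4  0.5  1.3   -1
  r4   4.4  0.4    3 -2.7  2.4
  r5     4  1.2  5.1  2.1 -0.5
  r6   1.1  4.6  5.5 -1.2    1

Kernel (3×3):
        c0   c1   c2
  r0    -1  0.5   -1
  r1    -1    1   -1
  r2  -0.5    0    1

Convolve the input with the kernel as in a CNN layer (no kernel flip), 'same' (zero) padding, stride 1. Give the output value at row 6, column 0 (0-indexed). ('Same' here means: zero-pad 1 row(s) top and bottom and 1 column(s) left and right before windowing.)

-2.7

The receptive field on the zero-padded input at this output position is [0 4 1.2 / 0 1.1 4.6 / 0 0 0]. Elementwise product with the kernel and sum: 0·-1 + 4·0.5 + 1.2·-1 + 0·-1 + 1.1·1 + 4.6·-1 + 0·-0.5 + 0·1.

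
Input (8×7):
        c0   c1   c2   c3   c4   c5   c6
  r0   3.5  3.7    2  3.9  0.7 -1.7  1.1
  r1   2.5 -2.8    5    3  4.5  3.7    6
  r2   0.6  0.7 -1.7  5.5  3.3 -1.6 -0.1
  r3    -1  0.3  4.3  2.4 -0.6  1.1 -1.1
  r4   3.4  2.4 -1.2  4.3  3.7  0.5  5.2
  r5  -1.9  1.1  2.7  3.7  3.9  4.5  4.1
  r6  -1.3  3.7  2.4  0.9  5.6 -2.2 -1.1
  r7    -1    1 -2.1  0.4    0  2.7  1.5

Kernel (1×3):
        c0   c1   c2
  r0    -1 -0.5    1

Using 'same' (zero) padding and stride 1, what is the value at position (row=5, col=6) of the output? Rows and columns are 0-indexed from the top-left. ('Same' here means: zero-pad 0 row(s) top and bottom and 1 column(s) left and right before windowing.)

The receptive field on the zero-padded input at this output position is [4.5 4.1 0]. Elementwise product with the kernel and sum: 4.5·-1 + 4.1·-0.5 + 0·1.

-6.55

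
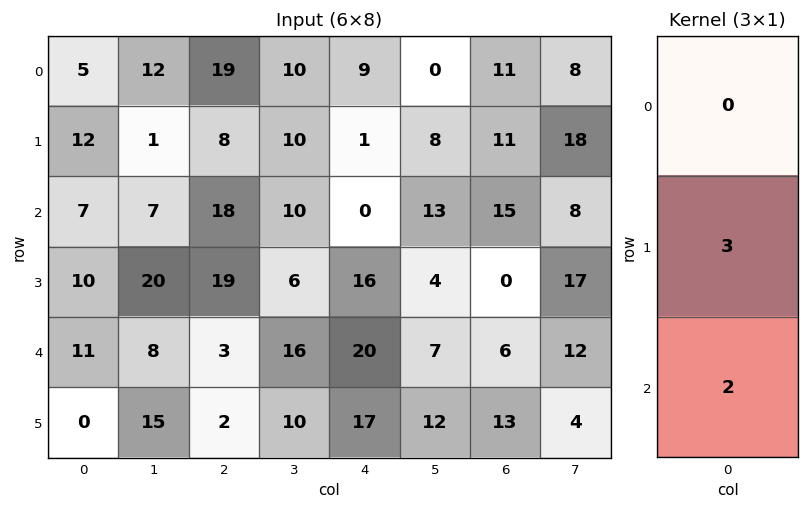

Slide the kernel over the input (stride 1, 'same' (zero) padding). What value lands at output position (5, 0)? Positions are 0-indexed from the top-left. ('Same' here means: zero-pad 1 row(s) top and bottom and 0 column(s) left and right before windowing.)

0

The receptive field on the zero-padded input at this output position is [11 / 0 / 0]. Elementwise product with the kernel and sum: 0·3 + 0·2.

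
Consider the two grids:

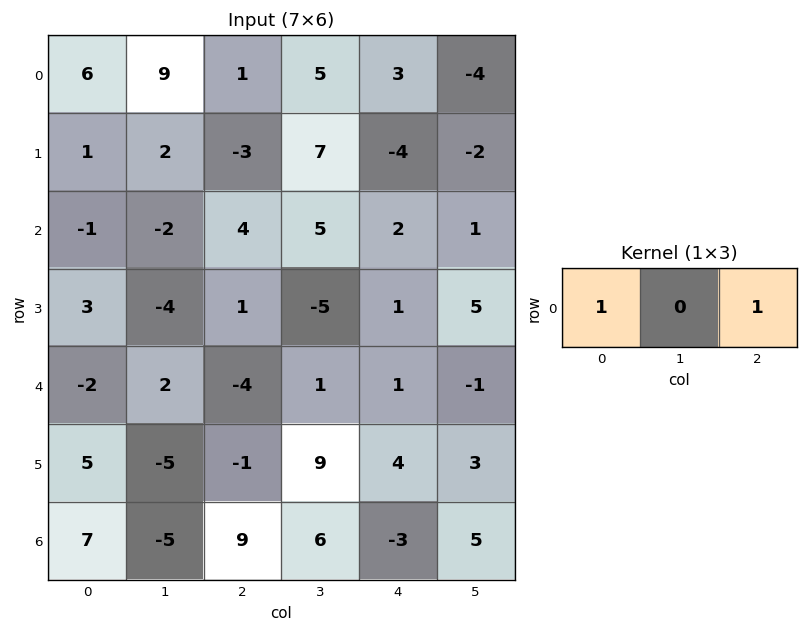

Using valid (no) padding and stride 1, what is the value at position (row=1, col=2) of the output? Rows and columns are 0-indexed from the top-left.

-7

The receptive field on the input at this output position is [-3 7 -4]. Elementwise product with the kernel and sum: -3·1 + -4·1.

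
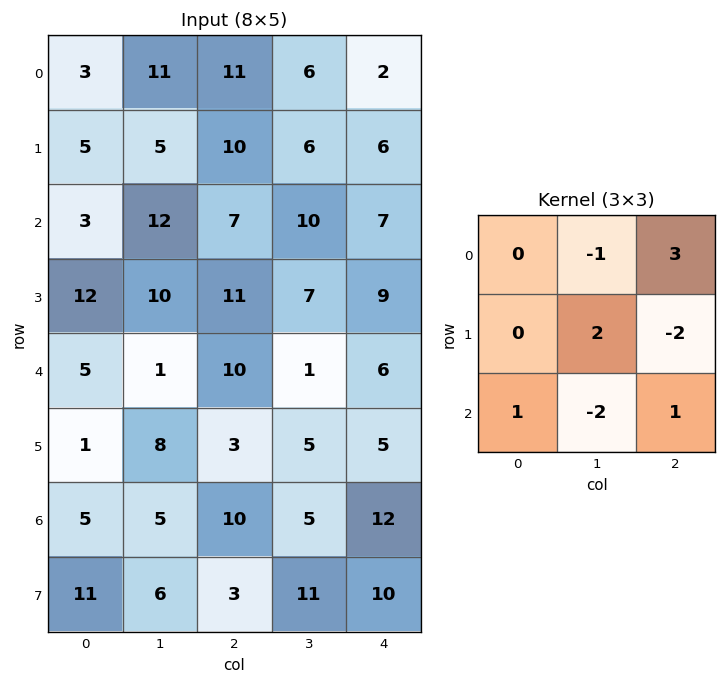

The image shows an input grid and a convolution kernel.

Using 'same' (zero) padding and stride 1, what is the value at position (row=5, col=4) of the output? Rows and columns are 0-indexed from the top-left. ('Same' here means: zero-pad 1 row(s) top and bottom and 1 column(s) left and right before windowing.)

The receptive field on the zero-padded input at this output position is [1 6 0 / 5 5 0 / 5 12 0]. Elementwise product with the kernel and sum: 6·-1 + 0·3 + 5·2 + 0·-2 + 5·1 + 12·-2 + 0·1.

-15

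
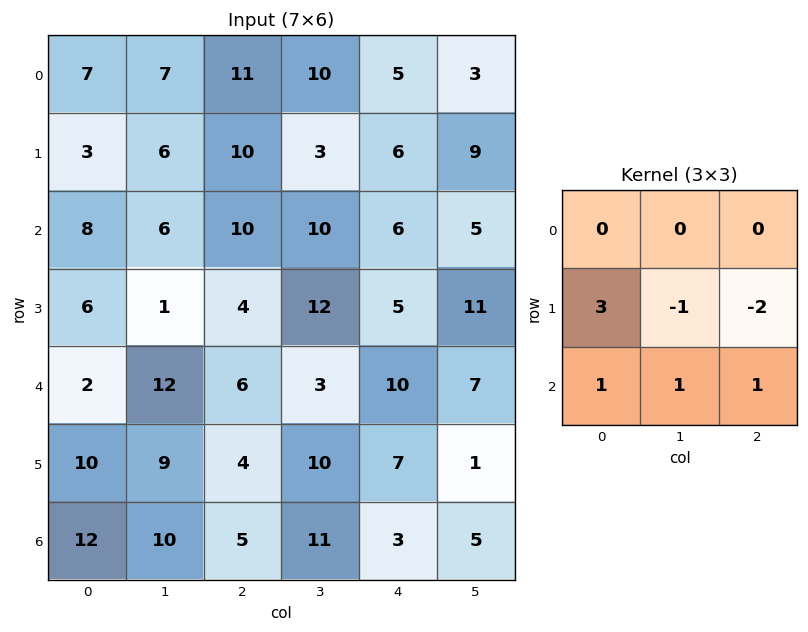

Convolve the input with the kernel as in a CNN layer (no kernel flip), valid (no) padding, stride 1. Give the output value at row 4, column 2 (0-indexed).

7

The receptive field on the input at this output position is [6 3 10 / 4 10 7 / 5 11 3]. Elementwise product with the kernel and sum: 4·3 + 10·-1 + 7·-2 + 5·1 + 11·1 + 3·1.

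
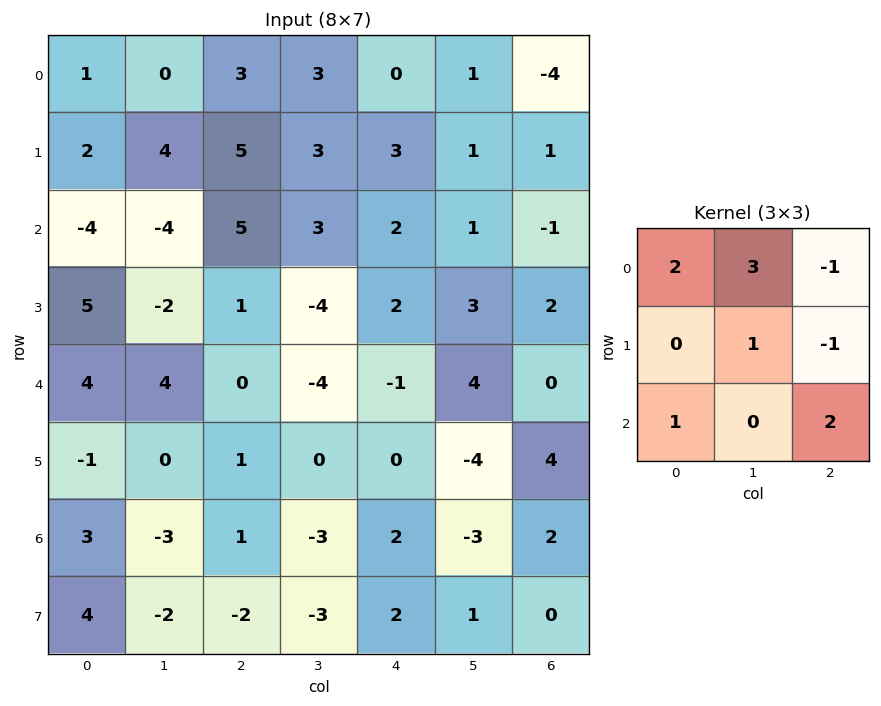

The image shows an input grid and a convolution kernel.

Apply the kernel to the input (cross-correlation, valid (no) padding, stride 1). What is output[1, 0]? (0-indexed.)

The receptive field on the input at this output position is [2 4 5 / -4 -4 5 / 5 -2 1]. Elementwise product with the kernel and sum: 2·2 + 4·3 + 5·-1 + -4·1 + 5·-1 + 5·1 + 1·2.

9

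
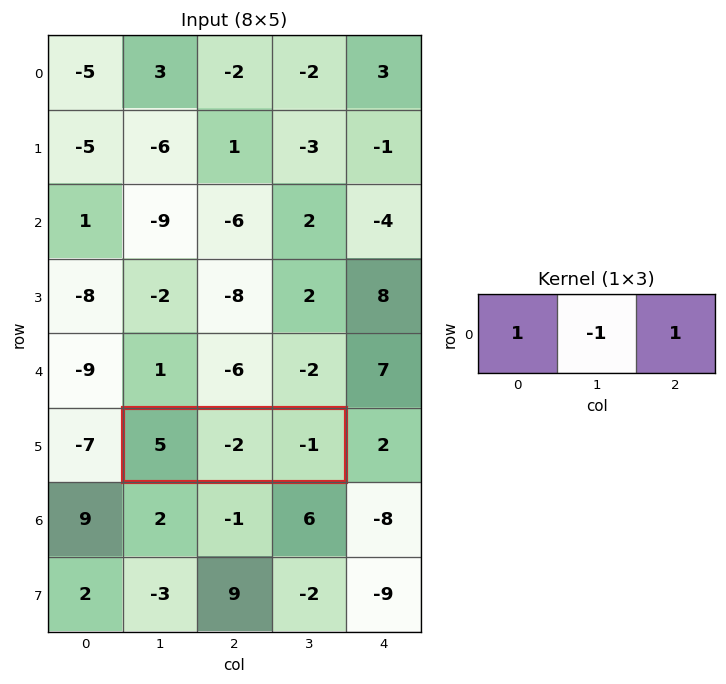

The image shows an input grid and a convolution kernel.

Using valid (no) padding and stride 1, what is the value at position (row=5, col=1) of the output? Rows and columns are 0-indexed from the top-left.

6

The receptive field on the input at this output position is [5 -2 -1]. Elementwise product with the kernel and sum: 5·1 + -2·-1 + -1·1.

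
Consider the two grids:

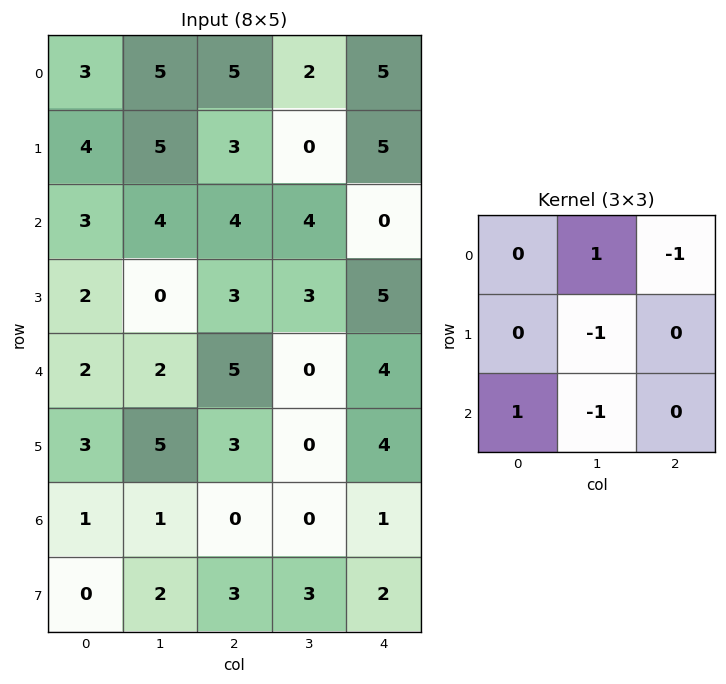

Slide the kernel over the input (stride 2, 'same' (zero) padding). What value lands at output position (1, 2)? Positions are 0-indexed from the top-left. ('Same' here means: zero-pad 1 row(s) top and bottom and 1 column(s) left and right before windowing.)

The receptive field on the zero-padded input at this output position is [0 5 0 / 4 0 0 / 3 5 0]. Elementwise product with the kernel and sum: 5·1 + 0·-1 + 0·-1 + 3·1 + 5·-1.

3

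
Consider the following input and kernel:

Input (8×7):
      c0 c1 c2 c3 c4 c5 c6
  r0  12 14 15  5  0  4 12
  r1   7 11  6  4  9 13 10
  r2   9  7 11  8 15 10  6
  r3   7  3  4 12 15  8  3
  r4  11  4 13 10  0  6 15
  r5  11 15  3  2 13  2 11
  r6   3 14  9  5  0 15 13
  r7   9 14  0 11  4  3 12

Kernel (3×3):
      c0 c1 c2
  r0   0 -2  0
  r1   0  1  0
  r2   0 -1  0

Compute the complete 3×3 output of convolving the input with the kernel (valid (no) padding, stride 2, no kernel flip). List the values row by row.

-24 -14 -5
-15 -14 -18
-7 -23 -25

Output[0,0]: The receptive field on the input at this output position is [12 14 15 / 7 11 6 / 9 7 11]. Elementwise product with the kernel and sum: 14·-2 + 11·1 + 7·-1.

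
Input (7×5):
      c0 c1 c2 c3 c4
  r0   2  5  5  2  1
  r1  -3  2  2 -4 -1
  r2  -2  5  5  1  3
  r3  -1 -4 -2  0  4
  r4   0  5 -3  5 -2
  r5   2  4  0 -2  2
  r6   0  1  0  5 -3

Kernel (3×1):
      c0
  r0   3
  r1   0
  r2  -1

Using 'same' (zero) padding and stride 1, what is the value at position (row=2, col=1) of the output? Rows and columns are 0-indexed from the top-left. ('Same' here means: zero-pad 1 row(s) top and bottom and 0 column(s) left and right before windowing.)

The receptive field on the zero-padded input at this output position is [2 / 5 / -4]. Elementwise product with the kernel and sum: 2·3 + -4·-1.

10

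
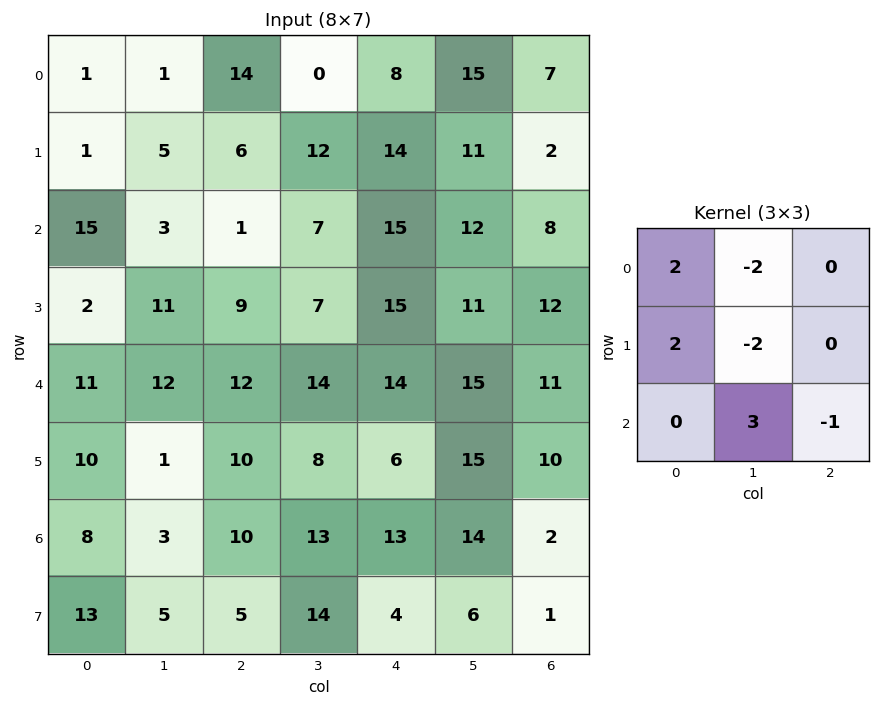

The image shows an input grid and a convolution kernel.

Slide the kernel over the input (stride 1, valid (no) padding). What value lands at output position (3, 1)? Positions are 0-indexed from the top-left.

The receptive field on the input at this output position is [11 9 7 / 12 12 14 / 1 10 8]. Elementwise product with the kernel and sum: 11·2 + 9·-2 + 12·2 + 12·-2 + 10·3 + 8·-1.

26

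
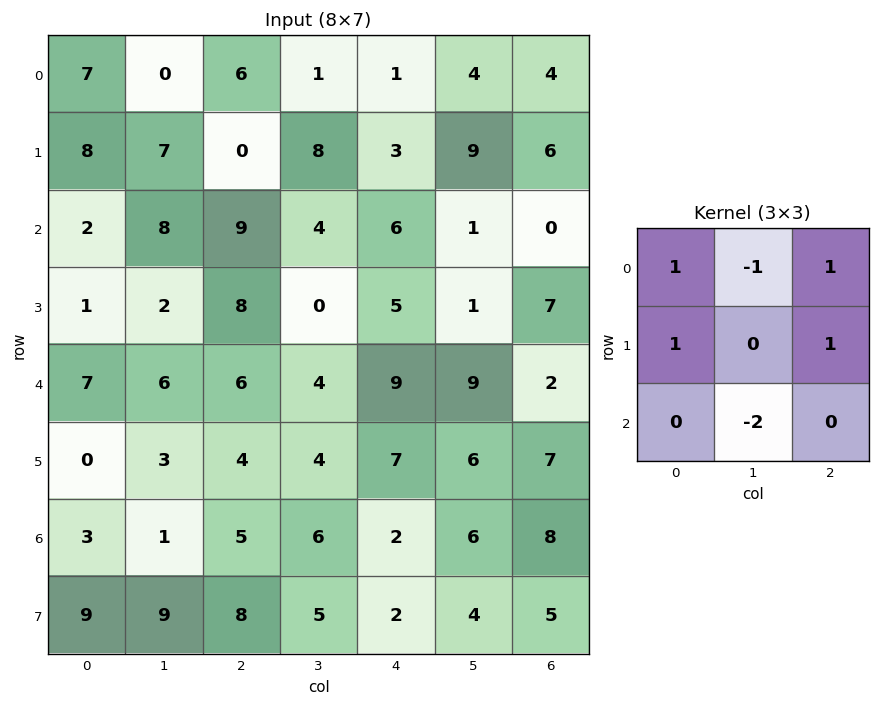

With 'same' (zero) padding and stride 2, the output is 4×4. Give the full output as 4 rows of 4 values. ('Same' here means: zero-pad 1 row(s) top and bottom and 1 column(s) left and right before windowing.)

-16 1 -1 -8
5 11 9 -10
7 -4 -5 -11
-14 -6 11 -5

Output[0,0]: The receptive field on the zero-padded input at this output position is [0 0 0 / 0 7 0 / 0 8 7]. Elementwise product with the kernel and sum: 0·1 + 0·-1 + 0·1 + 0·1 + 0·1 + 8·-2.
Output[0,1]: The receptive field on the zero-padded input at this output position is [0 0 0 / 0 6 1 / 7 0 8]. Elementwise product with the kernel and sum: 0·1 + 0·-1 + 0·1 + 0·1 + 1·1 + 0·-2.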